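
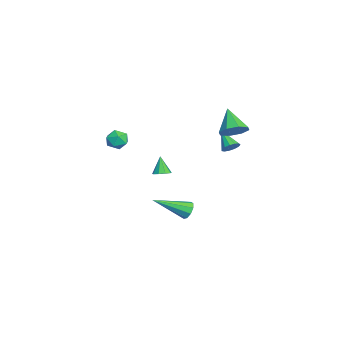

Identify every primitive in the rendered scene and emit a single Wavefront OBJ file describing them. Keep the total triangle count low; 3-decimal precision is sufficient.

v 2.365 3.941 3.163
v 2.909 4.158 3.752
v 1.275 3.599 4.297
v 2.553 4.647 3.556
v 2.087 4.722 3.131
v 1.785 4.339 2.724
v 1.822 3.723 2.575
v 2.178 3.234 2.77
v 2.644 3.159 3.195
v 2.946 3.542 3.602
v 1.073 3.805 1.34
v 1.457 3.483 1.541
v 0.207 3.295 2.18
v 1.466 3.739 1.705
v 1.35 4.016 1.754
v 1.146 4.226 1.671
v 0.919 4.302 1.483
v 0.741 4.221 1.25
v 0.669 4.007 1.045
v 0.725 3.73 0.935
v 0.892 3.476 0.953
v 1.116 3.327 1.094
v 1.327 3.329 1.313
v 4.043 0.278 0.91
v 4.459 0.467 1.113
v 3.597 0.182 1.91
v 4.24 0.719 1.04
v 3.929 0.765 0.905
v 3.671 0.583 0.773
v 3.587 0.258 0.705
v 3.717 -0.057 0.732
v 3.999 -0.215 0.843
v 4.302 -0.143 0.984
v 4.483 0.126 1.091
v 0.047 1.566 -3.984
v 0.58 1.523 -4.277
v 0.433 -0.326 -2.996
v 0.632 1.722 -3.914
v 0.41 1.849 -3.584
v 0.018 1.844 -3.442
v -0.36 1.709 -3.553
v -0.549 1.507 -3.866
v -0.458 1.333 -4.234
v -0.131 1.268 -4.486
v 0.279 1.343 -4.502
v -2.208 -2.133 0.763
v -1.653 -1.743 0.989
v -1.487 -2.817 0.171
v -0.932 -2.427 0.397
v -1.294 -2.835 0.859
v -1.739 -2.412 1.225
v -1.401 -2.148 -0.065
v -1.846 -1.725 0.301
v -1.154 -1.752 0.477
v -1.088 -2.177 1.048
v -2.052 -2.383 0.112
v -1.986 -2.808 0.683
f 2 1 4
f 2 4 3
f 4 1 5
f 4 5 3
f 5 1 6
f 5 6 3
f 6 1 7
f 6 7 3
f 7 1 8
f 7 8 3
f 8 1 9
f 8 9 3
f 9 1 10
f 9 10 3
f 10 1 2
f 10 2 3
f 12 11 14
f 12 14 13
f 14 11 15
f 14 15 13
f 15 11 16
f 15 16 13
f 16 11 17
f 16 17 13
f 17 11 18
f 17 18 13
f 18 11 19
f 18 19 13
f 19 11 20
f 19 20 13
f 20 11 21
f 20 21 13
f 21 11 22
f 21 22 13
f 22 11 23
f 22 23 13
f 23 11 12
f 23 12 13
f 25 24 27
f 25 27 26
f 27 24 28
f 27 28 26
f 28 24 29
f 28 29 26
f 29 24 30
f 29 30 26
f 30 24 31
f 30 31 26
f 31 24 32
f 31 32 26
f 32 24 33
f 32 33 26
f 33 24 34
f 33 34 26
f 34 24 25
f 34 25 26
f 36 35 38
f 36 38 37
f 38 35 39
f 38 39 37
f 39 35 40
f 39 40 37
f 40 35 41
f 40 41 37
f 41 35 42
f 41 42 37
f 42 35 43
f 42 43 37
f 43 35 44
f 43 44 37
f 44 35 45
f 44 45 37
f 45 35 36
f 45 36 37
f 46 57 51
f 46 51 47
f 46 47 53
f 46 53 56
f 46 56 57
f 47 51 55
f 51 57 50
f 57 56 48
f 56 53 52
f 53 47 54
f 49 55 50
f 49 50 48
f 49 48 52
f 49 52 54
f 49 54 55
f 50 55 51
f 48 50 57
f 52 48 56
f 54 52 53
f 55 54 47



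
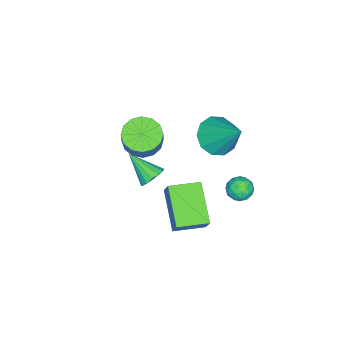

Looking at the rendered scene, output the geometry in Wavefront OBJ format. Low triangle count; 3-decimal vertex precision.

v -1.3 0.985 3.277
v -0.675 0.321 3.637
v -0.74 2.295 4.723
v -0.38 0.651 3.223
v -0.436 1.109 2.831
v -0.822 1.519 2.608
v -1.39 1.726 2.641
v -1.924 1.649 2.917
v -2.219 1.319 3.33
v -2.163 0.861 3.723
v -1.777 0.451 3.945
v -1.209 0.245 3.912
v -0.078 1.048 -2.16
v -1.521 -0.029 -1.119
v 0.263 1.4 -1.323
v -1.18 0.323 -0.282
v 0.84 -0.083 -2.058
v -0.603 -1.16 -1.017
v 1.181 0.269 -1.221
v -0.262 -0.808 -0.18
v 0.203 -1.747 3.198
v 0.873 -1.403 2.761
v 1.466 -1.13 3.885
v 0.797 -1.473 4.322
v 0.589 -1.06 2.828
v 1.182 -0.787 3.952
v 0.201 -0.901 2.993
v 0.794 -0.628 4.117
v -0.185 -0.969 3.214
v 0.408 -0.695 4.338
v -0.468 -1.245 3.43
v 0.125 -0.971 4.554
v -0.571 -1.655 3.584
v 0.022 -1.382 4.708
v -0.466 -2.09 3.635
v 0.127 -1.817 4.759
v -0.182 -2.433 3.568
v 0.411 -2.16 4.692
v 0.206 -2.592 3.403
v 0.799 -2.319 4.527
v 0.592 -2.525 3.182
v 1.185 -2.251 4.306
v 0.875 -2.249 2.966
v 1.468 -1.975 4.09
v 0.978 -1.838 2.812
v 1.571 -1.565 3.936
v -2.188 2.217 -0.579
v -1.618 2.532 -0.591
v -1.682 1.308 -0.409
v -1.112 1.623 -0.421
v -1.526 1.718 0.073
v -1.839 2.28 -0.032
v -1.461 1.56 -0.968
v -1.774 2.122 -1.073
v -1.168 2.126 -0.831
v -1.209 2.224 -0.188
v -2.091 1.616 -0.812
v -2.132 1.714 -0.169
v -1.948 2.455 -0.6
v -1.352 1.385 -0.4
v -1.596 1.441 -0.11
v -1.261 1.627 -0.117
v -2.078 2.306 -0.272
v -1.742 2.492 -0.278
v -1.689 2.013 0.112
v -1.558 1.348 -0.722
v -1.222 1.534 -0.728
v -2.039 2.213 -0.883
v -1.704 2.399 -0.89
v -1.611 1.827 -1.112
v -1.348 2.401 -0.748
v -1.05 1.867 -0.648
v -1.255 1.83 -0.97
v -1.439 2.16 -1.031
v -1.372 2.459 -0.37
v -1.074 1.924 -0.27
v -1.318 1.98 0.02
v -1.502 2.31 -0.042
v -1.107 2.22 -0.511
v -2.226 1.916 -0.73
v -1.928 1.381 -0.63
v -1.798 1.53 -0.958
v -1.982 1.86 -1.02
v -2.25 1.973 -0.352
v -1.952 1.439 -0.252
v -1.861 1.68 0.031
v -2.045 2.01 -0.03
v -2.193 1.62 -0.489
v -1.763 -2.253 -1.775
v -1.131 -2.431 -1.844
v -2.017 -3.527 -0.825
v -1.136 -2.226 -1.571
v -1.309 -2.028 -1.352
v -1.603 -1.891 -1.247
v -1.941 -1.85 -1.284
v -2.23 -1.918 -1.452
v -2.394 -2.075 -1.707
v -2.389 -2.28 -1.98
v -2.216 -2.478 -2.199
v -1.922 -2.615 -2.304
v -1.584 -2.656 -2.267
v -1.295 -2.588 -2.099
f 2 1 4
f 2 4 3
f 4 1 5
f 4 5 3
f 5 1 6
f 5 6 3
f 6 1 7
f 6 7 3
f 7 1 8
f 7 8 3
f 8 1 9
f 8 9 3
f 9 1 10
f 9 10 3
f 10 1 11
f 10 11 3
f 11 1 12
f 11 12 3
f 12 1 2
f 12 2 3
f 14 16 13
f 17 14 13
f 13 16 15
f 15 17 13
f 14 20 16
f 18 14 17
f 18 20 14
f 16 20 15
f 19 17 15
f 15 20 19
f 19 18 17
f 20 18 19
f 22 21 25
f 22 25 23
f 23 25 26
f 23 26 24
f 25 21 27
f 25 27 26
f 26 27 28
f 26 28 24
f 27 21 29
f 27 29 28
f 28 29 30
f 28 30 24
f 29 21 31
f 29 31 30
f 30 31 32
f 30 32 24
f 31 21 33
f 31 33 32
f 32 33 34
f 32 34 24
f 33 21 35
f 33 35 34
f 34 35 36
f 34 36 24
f 35 21 37
f 35 37 36
f 36 37 38
f 36 38 24
f 37 21 39
f 37 39 38
f 38 39 40
f 38 40 24
f 39 21 41
f 39 41 40
f 40 41 42
f 40 42 24
f 41 21 43
f 41 43 42
f 42 43 44
f 42 44 24
f 43 21 45
f 43 45 44
f 44 45 46
f 44 46 24
f 45 21 22
f 45 22 46
f 46 22 23
f 46 23 24
f 47 84 63
f 84 58 87
f 63 87 52
f 84 87 63
f 47 63 59
f 63 52 64
f 59 64 48
f 63 64 59
f 47 59 68
f 59 48 69
f 68 69 54
f 59 69 68
f 47 68 80
f 68 54 83
f 80 83 57
f 68 83 80
f 47 80 84
f 80 57 88
f 84 88 58
f 80 88 84
f 48 64 75
f 64 52 78
f 75 78 56
f 64 78 75
f 52 87 65
f 87 58 86
f 65 86 51
f 87 86 65
f 58 88 85
f 88 57 81
f 85 81 49
f 88 81 85
f 57 83 82
f 83 54 70
f 82 70 53
f 83 70 82
f 54 69 74
f 69 48 71
f 74 71 55
f 69 71 74
f 50 76 62
f 76 56 77
f 62 77 51
f 76 77 62
f 50 62 60
f 62 51 61
f 60 61 49
f 62 61 60
f 50 60 67
f 60 49 66
f 67 66 53
f 60 66 67
f 50 67 72
f 67 53 73
f 72 73 55
f 67 73 72
f 50 72 76
f 72 55 79
f 76 79 56
f 72 79 76
f 51 77 65
f 77 56 78
f 65 78 52
f 77 78 65
f 49 61 85
f 61 51 86
f 85 86 58
f 61 86 85
f 53 66 82
f 66 49 81
f 82 81 57
f 66 81 82
f 55 73 74
f 73 53 70
f 74 70 54
f 73 70 74
f 56 79 75
f 79 55 71
f 75 71 48
f 79 71 75
f 90 89 92
f 90 92 91
f 92 89 93
f 92 93 91
f 93 89 94
f 93 94 91
f 94 89 95
f 94 95 91
f 95 89 96
f 95 96 91
f 96 89 97
f 96 97 91
f 97 89 98
f 97 98 91
f 98 89 99
f 98 99 91
f 99 89 100
f 99 100 91
f 100 89 101
f 100 101 91
f 101 89 102
f 101 102 91
f 102 89 90
f 102 90 91



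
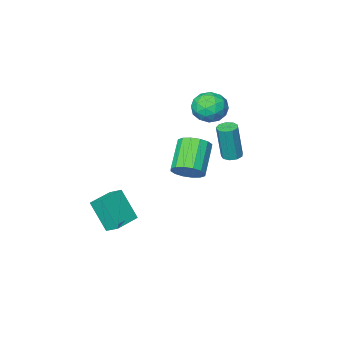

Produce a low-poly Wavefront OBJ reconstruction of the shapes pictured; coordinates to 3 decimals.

v 1.937 -3.131 -1.097
v 1.682 -2.48 -0.67
v 1.588 -2.265 -2.625
v 1.333 -1.614 -2.197
v 3.267 -2.606 -1.103
v 3.012 -1.955 -0.675
v 2.918 -1.74 -2.63
v 2.663 -1.089 -2.203
v -2.18 0.873 2.164
v -1.686 0.908 2.097
v -1.425 0.862 3.988
v -1.92 0.827 4.056
v -1.823 1.221 2.124
v -1.562 1.174 4.015
v -2.127 1.37 2.169
v -1.866 1.324 4.061
v -2.456 1.288 2.212
v -2.195 1.241 4.104
v -2.656 1.011 2.233
v -2.395 0.964 4.125
v -2.633 0.67 2.222
v -2.373 0.623 4.113
v -2.399 0.424 2.183
v -2.138 0.377 4.075
v -2.062 0.388 2.136
v -1.801 0.342 4.027
v -1.781 0.58 2.102
v -1.52 0.533 3.993
v -4.417 -2.98 2.863
v -3.777 -2.369 3.23
v -3.323 -4.071 2.77
v -2.683 -3.46 3.137
v -3.391 -3.798 3.685
v -4.067 -3.123 3.742
v -3.033 -3.317 2.258
v -3.709 -2.642 2.315
v -2.922 -2.578 2.855
v -3.143 -2.875 3.737
v -3.957 -3.565 2.263
v -4.178 -3.862 3.145
v -4.193 -2.579 3.055
v -2.907 -3.861 2.945
v -3.323 -4.06 3.268
v -2.947 -3.701 3.483
v -4.364 -3.022 3.356
v -3.988 -2.663 3.571
v -3.761 -3.503 3.839
v -3.112 -3.777 2.429
v -2.736 -3.418 2.644
v -4.153 -2.739 2.517
v -3.777 -2.38 2.732
v -3.339 -2.937 2.161
v -3.314 -2.342 3.05
v -2.671 -2.984 2.995
v -2.877 -2.899 2.479
v -3.274 -2.503 2.512
v -3.445 -2.517 3.568
v -2.801 -3.159 3.514
v -3.218 -3.357 3.836
v -3.615 -2.96 3.87
v -2.942 -2.64 3.348
v -4.299 -3.281 2.486
v -3.655 -3.923 2.432
v -3.485 -3.48 2.13
v -3.882 -3.083 2.164
v -4.429 -3.456 3.005
v -3.786 -4.098 2.95
v -3.826 -3.937 3.488
v -4.223 -3.541 3.521
v -4.158 -3.8 2.652
v -0.37 0.03 1.165
v 0.182 -0.573 1.109
v -0.798 -1.574 2.239
v -1.35 -0.97 2.295
v 0.313 -0.334 1.434
v -0.667 -1.335 2.565
v 0.261 0.003 1.688
v -0.719 -0.998 2.818
v 0.04 0.347 1.801
v -0.94 -0.654 2.931
v -0.291 0.606 1.743
v -1.271 -0.395 2.874
v -0.643 0.711 1.531
v -1.623 -0.289 2.661
v -0.922 0.634 1.221
v -1.902 -0.367 2.351
v -1.053 0.395 0.895
v -2.033 -0.606 2.026
v -1.001 0.058 0.642
v -1.981 -0.943 1.772
v -0.78 -0.286 0.529
v -1.76 -1.287 1.659
v -0.449 -0.545 0.586
v -1.429 -1.546 1.717
v -0.097 -0.651 0.799
v -1.077 -1.651 1.929
f 2 4 1
f 5 2 1
f 1 4 3
f 3 5 1
f 2 8 4
f 6 2 5
f 6 8 2
f 4 8 3
f 7 5 3
f 3 8 7
f 7 6 5
f 8 6 7
f 10 9 13
f 10 13 11
f 11 13 14
f 11 14 12
f 13 9 15
f 13 15 14
f 14 15 16
f 14 16 12
f 15 9 17
f 15 17 16
f 16 17 18
f 16 18 12
f 17 9 19
f 17 19 18
f 18 19 20
f 18 20 12
f 19 9 21
f 19 21 20
f 20 21 22
f 20 22 12
f 21 9 23
f 21 23 22
f 22 23 24
f 22 24 12
f 23 9 25
f 23 25 24
f 24 25 26
f 24 26 12
f 25 9 27
f 25 27 26
f 26 27 28
f 26 28 12
f 27 9 10
f 27 10 28
f 28 10 11
f 28 11 12
f 29 66 45
f 66 40 69
f 45 69 34
f 66 69 45
f 29 45 41
f 45 34 46
f 41 46 30
f 45 46 41
f 29 41 50
f 41 30 51
f 50 51 36
f 41 51 50
f 29 50 62
f 50 36 65
f 62 65 39
f 50 65 62
f 29 62 66
f 62 39 70
f 66 70 40
f 62 70 66
f 30 46 57
f 46 34 60
f 57 60 38
f 46 60 57
f 34 69 47
f 69 40 68
f 47 68 33
f 69 68 47
f 40 70 67
f 70 39 63
f 67 63 31
f 70 63 67
f 39 65 64
f 65 36 52
f 64 52 35
f 65 52 64
f 36 51 56
f 51 30 53
f 56 53 37
f 51 53 56
f 32 58 44
f 58 38 59
f 44 59 33
f 58 59 44
f 32 44 42
f 44 33 43
f 42 43 31
f 44 43 42
f 32 42 49
f 42 31 48
f 49 48 35
f 42 48 49
f 32 49 54
f 49 35 55
f 54 55 37
f 49 55 54
f 32 54 58
f 54 37 61
f 58 61 38
f 54 61 58
f 33 59 47
f 59 38 60
f 47 60 34
f 59 60 47
f 31 43 67
f 43 33 68
f 67 68 40
f 43 68 67
f 35 48 64
f 48 31 63
f 64 63 39
f 48 63 64
f 37 55 56
f 55 35 52
f 56 52 36
f 55 52 56
f 38 61 57
f 61 37 53
f 57 53 30
f 61 53 57
f 72 71 75
f 72 75 73
f 73 75 76
f 73 76 74
f 75 71 77
f 75 77 76
f 76 77 78
f 76 78 74
f 77 71 79
f 77 79 78
f 78 79 80
f 78 80 74
f 79 71 81
f 79 81 80
f 80 81 82
f 80 82 74
f 81 71 83
f 81 83 82
f 82 83 84
f 82 84 74
f 83 71 85
f 83 85 84
f 84 85 86
f 84 86 74
f 85 71 87
f 85 87 86
f 86 87 88
f 86 88 74
f 87 71 89
f 87 89 88
f 88 89 90
f 88 90 74
f 89 71 91
f 89 91 90
f 90 91 92
f 90 92 74
f 91 71 93
f 91 93 92
f 92 93 94
f 92 94 74
f 93 71 95
f 93 95 94
f 94 95 96
f 94 96 74
f 95 71 72
f 95 72 96
f 96 72 73
f 96 73 74



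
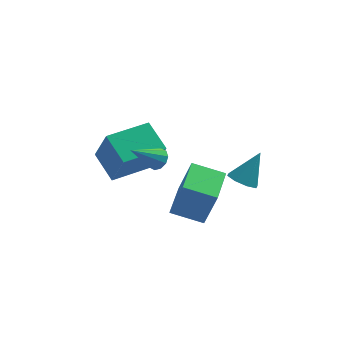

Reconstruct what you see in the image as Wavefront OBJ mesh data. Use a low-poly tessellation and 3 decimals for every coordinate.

v 1.127 1.143 -1.551
v 1.684 0.734 -1.664
v 1.813 1.717 -0.249
v 1.73 1.213 -1.9
v 1.423 1.651 -1.931
v 0.943 1.792 -1.74
v 0.57 1.552 -1.438
v 0.524 1.073 -1.203
v 0.831 0.635 -1.172
v 1.311 0.495 -1.363
v -3.399 -1.14 1.133
v -4.145 -0.112 1.873
v -3.947 -0.269 -0.629
v -4.693 0.759 0.111
v -1.827 -0.039 1.189
v -2.573 0.989 1.929
v -2.375 0.832 -0.573
v -3.121 1.86 0.167
v -1.653 -1.109 -1.819
v -1.132 -1.362 -0.072
v -1.38 0.561 -1.658
v -0.859 0.309 0.088
v -0.301 -1.289 -2.248
v 0.22 -1.541 -0.502
v -0.028 0.382 -2.088
v 0.493 0.129 -0.341
v -2.05 -1.735 1.829
v -1.74 -1.612 2.227
v -3.03 -2.385 2.791
v -1.945 -1.369 2.183
v -2.19 -1.265 2.003
v -2.382 -1.341 1.757
v -2.447 -1.567 1.538
v -2.36 -1.857 1.43
v -2.155 -2.101 1.474
v -1.91 -2.204 1.654
v -1.718 -2.128 1.901
v -1.653 -1.902 2.12
f 2 1 4
f 2 4 3
f 4 1 5
f 4 5 3
f 5 1 6
f 5 6 3
f 6 1 7
f 6 7 3
f 7 1 8
f 7 8 3
f 8 1 9
f 8 9 3
f 9 1 10
f 9 10 3
f 10 1 2
f 10 2 3
f 12 14 11
f 15 12 11
f 11 14 13
f 13 15 11
f 12 18 14
f 16 12 15
f 16 18 12
f 14 18 13
f 17 15 13
f 13 18 17
f 17 16 15
f 18 16 17
f 20 22 19
f 23 20 19
f 19 22 21
f 21 23 19
f 20 26 22
f 24 20 23
f 24 26 20
f 22 26 21
f 25 23 21
f 21 26 25
f 25 24 23
f 26 24 25
f 28 27 30
f 28 30 29
f 30 27 31
f 30 31 29
f 31 27 32
f 31 32 29
f 32 27 33
f 32 33 29
f 33 27 34
f 33 34 29
f 34 27 35
f 34 35 29
f 35 27 36
f 35 36 29
f 36 27 37
f 36 37 29
f 37 27 38
f 37 38 29
f 38 27 28
f 38 28 29



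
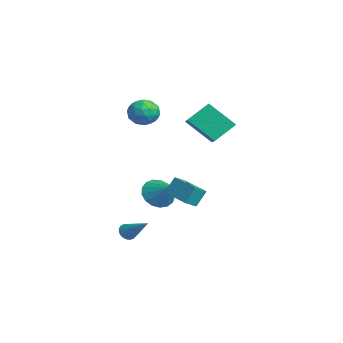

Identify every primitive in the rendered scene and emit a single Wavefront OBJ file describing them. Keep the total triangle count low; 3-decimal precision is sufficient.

v 1.298 0.141 -1.864
v 1.585 -0.516 -1.446
v 1.202 0.693 -0.928
v 1.489 0.035 -0.511
v 2.951 0.745 -2.049
v 3.238 0.087 -1.632
v 2.855 1.296 -1.114
v 3.142 0.639 -0.696
v 1.917 -2.511 -3.872
v 2.272 -2.832 -4.098
v 3.223 -1.789 -2.848
v 2.278 -2.656 -4.231
v 2.222 -2.455 -4.301
v 2.113 -2.264 -4.297
v 1.97 -2.115 -4.22
v 1.818 -2.034 -4.082
v 1.683 -2.036 -3.908
v 1.588 -2.12 -3.728
v 1.55 -2.272 -3.572
v 1.575 -2.465 -3.469
v 1.66 -2.666 -3.435
v 1.788 -2.84 -3.476
v 1.939 -2.957 -3.586
v 2.086 -2.997 -3.746
v 2.204 -2.953 -3.927
v -0.151 2.441 1.163
v -0.918 1.232 2.473
v -0.307 3.596 2.139
v -1.074 2.387 3.448
v 1.474 2.113 1.812
v 0.707 0.904 3.121
v 1.318 3.268 2.787
v 0.551 2.059 4.097
v -1.26 -0.26 3.612
v -0.775 -0.251 2.849
v -0.985 -1.689 3.771
v -0.5 -1.68 3.008
v -0.193 -1.253 3.744
v -0.363 -0.37 3.646
v -1.397 -1.57 2.974
v -1.567 -0.687 2.876
v -0.859 -1.061 2.455
v -0.115 -0.865 2.931
v -1.645 -1.075 3.689
v -0.901 -0.879 4.165
v -1.041 -0.13 3.217
v -0.719 -1.81 3.403
v -0.538 -1.559 3.836
v -0.253 -1.554 3.387
v -0.8 -0.2 3.685
v -0.514 -0.195 3.237
v -0.173 -0.784 3.762
v -1.246 -1.745 3.383
v -0.96 -1.74 2.935
v -1.507 -0.386 3.233
v -1.222 -0.381 2.784
v -1.587 -1.156 2.858
v -0.806 -0.601 2.537
v -0.644 -1.441 2.63
v -1.172 -1.376 2.61
v -1.271 -0.857 2.553
v -0.369 -0.486 2.816
v -0.207 -1.326 2.909
v -0.027 -1.075 3.342
v -0.127 -0.556 3.284
v -0.418 -0.962 2.584
v -1.553 -0.614 3.711
v -1.391 -1.454 3.804
v -1.633 -1.384 3.336
v -1.733 -0.865 3.278
v -1.116 -0.499 3.99
v -0.954 -1.339 4.083
v -0.489 -1.083 4.067
v -0.588 -0.564 4.01
v -1.342 -0.978 4.036
v -0.806 -0.231 -2.447
v -0.35 0.135 -3.233
v 0.326 0.191 -1.593
v -0.605 0.495 -3.073
v -0.906 0.689 -2.77
v -1.184 0.672 -2.392
v -1.376 0.448 -2.028
v -1.437 0.068 -1.759
v -1.353 -0.38 -1.648
v -1.145 -0.794 -1.72
v -0.859 -1.079 -1.958
v -0.561 -1.17 -2.309
v -0.319 -1.045 -2.691
v -0.189 -0.735 -3.017
v -0.2 -0.308 -3.213
f 2 4 1
f 5 2 1
f 1 4 3
f 3 5 1
f 2 8 4
f 6 2 5
f 6 8 2
f 4 8 3
f 7 5 3
f 3 8 7
f 7 6 5
f 8 6 7
f 10 9 12
f 10 12 11
f 12 9 13
f 12 13 11
f 13 9 14
f 13 14 11
f 14 9 15
f 14 15 11
f 15 9 16
f 15 16 11
f 16 9 17
f 16 17 11
f 17 9 18
f 17 18 11
f 18 9 19
f 18 19 11
f 19 9 20
f 19 20 11
f 20 9 21
f 20 21 11
f 21 9 22
f 21 22 11
f 22 9 23
f 22 23 11
f 23 9 24
f 23 24 11
f 24 9 25
f 24 25 11
f 25 9 10
f 25 10 11
f 27 29 26
f 30 27 26
f 26 29 28
f 28 30 26
f 27 33 29
f 31 27 30
f 31 33 27
f 29 33 28
f 32 30 28
f 28 33 32
f 32 31 30
f 33 31 32
f 34 71 50
f 71 45 74
f 50 74 39
f 71 74 50
f 34 50 46
f 50 39 51
f 46 51 35
f 50 51 46
f 34 46 55
f 46 35 56
f 55 56 41
f 46 56 55
f 34 55 67
f 55 41 70
f 67 70 44
f 55 70 67
f 34 67 71
f 67 44 75
f 71 75 45
f 67 75 71
f 35 51 62
f 51 39 65
f 62 65 43
f 51 65 62
f 39 74 52
f 74 45 73
f 52 73 38
f 74 73 52
f 45 75 72
f 75 44 68
f 72 68 36
f 75 68 72
f 44 70 69
f 70 41 57
f 69 57 40
f 70 57 69
f 41 56 61
f 56 35 58
f 61 58 42
f 56 58 61
f 37 63 49
f 63 43 64
f 49 64 38
f 63 64 49
f 37 49 47
f 49 38 48
f 47 48 36
f 49 48 47
f 37 47 54
f 47 36 53
f 54 53 40
f 47 53 54
f 37 54 59
f 54 40 60
f 59 60 42
f 54 60 59
f 37 59 63
f 59 42 66
f 63 66 43
f 59 66 63
f 38 64 52
f 64 43 65
f 52 65 39
f 64 65 52
f 36 48 72
f 48 38 73
f 72 73 45
f 48 73 72
f 40 53 69
f 53 36 68
f 69 68 44
f 53 68 69
f 42 60 61
f 60 40 57
f 61 57 41
f 60 57 61
f 43 66 62
f 66 42 58
f 62 58 35
f 66 58 62
f 77 76 79
f 77 79 78
f 79 76 80
f 79 80 78
f 80 76 81
f 80 81 78
f 81 76 82
f 81 82 78
f 82 76 83
f 82 83 78
f 83 76 84
f 83 84 78
f 84 76 85
f 84 85 78
f 85 76 86
f 85 86 78
f 86 76 87
f 86 87 78
f 87 76 88
f 87 88 78
f 88 76 89
f 88 89 78
f 89 76 90
f 89 90 78
f 90 76 77
f 90 77 78



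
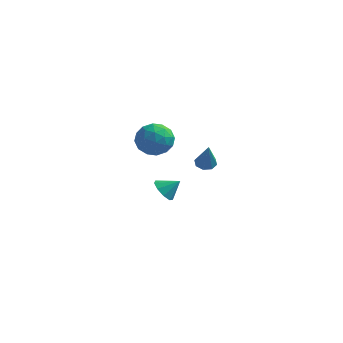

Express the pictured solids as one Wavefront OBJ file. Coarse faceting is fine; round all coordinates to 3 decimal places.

v 1.112 -0.369 0.923
v 1.483 0.081 1.009
v 1.468 -0.951 2.437
v 1.062 0.176 1.144
v 0.671 -0.049 1.15
v 0.538 -0.462 1.023
v 0.741 -0.82 0.837
v 1.161 -0.914 0.702
v 1.553 -0.689 0.697
v 1.686 -0.277 0.824
v -1.578 -2.088 3.907
v -0.587 -2.117 4.289
v -1.073 -2.983 2.531
v -0.082 -3.012 2.913
v -0.854 -3.56 3.395
v -1.166 -3.006 4.246
v -0.494 -2.094 2.574
v -0.806 -1.54 3.425
v 0.082 -2.12 3.465
v -0.14 -3.026 3.973
v -1.52 -2.074 2.847
v -1.742 -2.98 3.355
v -1.127 -2.024 4.219
v -0.533 -3.076 2.601
v -0.986 -3.398 2.884
v -0.404 -3.415 3.109
v -1.467 -2.547 4.194
v -0.885 -2.564 4.418
v -1.041 -3.412 3.893
v -0.775 -2.536 2.402
v -0.193 -2.553 2.626
v -1.256 -1.685 3.711
v -0.674 -1.702 3.936
v -0.619 -1.688 2.927
v -0.151 -2.043 3.959
v 0.146 -2.569 3.15
v -0.096 -2.029 2.951
v -0.28 -1.704 3.451
v -0.282 -2.575 4.258
v 0.015 -3.101 3.448
v -0.438 -3.423 3.732
v -0.622 -3.098 4.232
v 0.112 -2.577 3.773
v -1.675 -1.999 3.372
v -1.378 -2.525 2.562
v -1.038 -2.002 2.588
v -1.222 -1.677 3.088
v -1.806 -2.531 3.67
v -1.509 -3.057 2.861
v -1.38 -3.396 3.369
v -1.564 -3.071 3.869
v -1.772 -2.523 3.047
v -2.287 2.589 -3.601
v -1.751 2.565 -4.208
v -1.473 2.971 -2.899
v -1.998 3.061 -4.192
v -2.38 3.336 -3.9
v -2.718 3.261 -3.467
v -2.854 2.872 -3.097
v -2.725 2.35 -2.963
v -2.39 1.94 -3.127
v -2.007 1.834 -3.513
v -1.755 2.081 -3.94
f 2 1 4
f 2 4 3
f 4 1 5
f 4 5 3
f 5 1 6
f 5 6 3
f 6 1 7
f 6 7 3
f 7 1 8
f 7 8 3
f 8 1 9
f 8 9 3
f 9 1 10
f 9 10 3
f 10 1 2
f 10 2 3
f 11 48 27
f 48 22 51
f 27 51 16
f 48 51 27
f 11 27 23
f 27 16 28
f 23 28 12
f 27 28 23
f 11 23 32
f 23 12 33
f 32 33 18
f 23 33 32
f 11 32 44
f 32 18 47
f 44 47 21
f 32 47 44
f 11 44 48
f 44 21 52
f 48 52 22
f 44 52 48
f 12 28 39
f 28 16 42
f 39 42 20
f 28 42 39
f 16 51 29
f 51 22 50
f 29 50 15
f 51 50 29
f 22 52 49
f 52 21 45
f 49 45 13
f 52 45 49
f 21 47 46
f 47 18 34
f 46 34 17
f 47 34 46
f 18 33 38
f 33 12 35
f 38 35 19
f 33 35 38
f 14 40 26
f 40 20 41
f 26 41 15
f 40 41 26
f 14 26 24
f 26 15 25
f 24 25 13
f 26 25 24
f 14 24 31
f 24 13 30
f 31 30 17
f 24 30 31
f 14 31 36
f 31 17 37
f 36 37 19
f 31 37 36
f 14 36 40
f 36 19 43
f 40 43 20
f 36 43 40
f 15 41 29
f 41 20 42
f 29 42 16
f 41 42 29
f 13 25 49
f 25 15 50
f 49 50 22
f 25 50 49
f 17 30 46
f 30 13 45
f 46 45 21
f 30 45 46
f 19 37 38
f 37 17 34
f 38 34 18
f 37 34 38
f 20 43 39
f 43 19 35
f 39 35 12
f 43 35 39
f 54 53 56
f 54 56 55
f 56 53 57
f 56 57 55
f 57 53 58
f 57 58 55
f 58 53 59
f 58 59 55
f 59 53 60
f 59 60 55
f 60 53 61
f 60 61 55
f 61 53 62
f 61 62 55
f 62 53 63
f 62 63 55
f 63 53 54
f 63 54 55



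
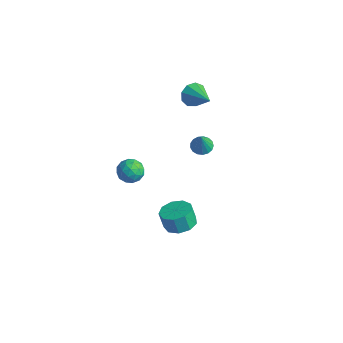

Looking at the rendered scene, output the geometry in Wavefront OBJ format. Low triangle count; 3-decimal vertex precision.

v -2.05 0.418 0.286
v -1.594 0.09 0.047
v -1.69 0.022 1.514
v -1.474 0.351 0.096
v -1.485 0.628 0.188
v -1.626 0.856 0.303
v -1.864 0.985 0.414
v -2.144 0.983 0.495
v -2.403 0.851 0.528
v -2.581 0.621 0.506
v -2.637 0.344 0.433
v -2.558 0.084 0.327
v -2.363 -0.1 0.211
v -2.096 -0.165 0.112
v -1.819 -0.097 0.053
v -1.033 -1.924 -4.144
v -0.316 -1.438 -3.901
v -0.59 -1.55 -2.872
v -1.307 -2.036 -3.116
v -0.801 -1.069 -3.989
v -1.074 -1.18 -2.961
v -1.394 -1.1 -4.151
v -1.668 -1.211 -3.122
v -1.819 -1.517 -4.309
v -2.092 -1.628 -3.28
v -1.876 -2.124 -4.39
v -2.149 -2.236 -3.362
v -1.539 -2.638 -4.356
v -1.812 -2.75 -3.328
v -0.965 -2.818 -4.223
v -1.238 -2.93 -3.195
v -0.423 -2.58 -4.053
v -0.697 -2.691 -3.025
v -0.167 -2.035 -3.926
v -0.441 -2.146 -2.898
v -3.115 -3.612 0.966
v -2.737 -3.193 0.446
v -2.503 -4.627 0.594
v -2.125 -4.208 0.074
v -1.985 -4.108 0.822
v -2.364 -3.481 1.052
v -2.876 -4.339 -0.012
v -3.255 -3.712 0.218
v -2.59 -3.643 -0.159
v -2.039 -3.499 0.357
v -3.201 -4.321 0.683
v -2.65 -4.177 1.199
v -2.98 -3.314 0.739
v -2.26 -4.506 0.301
v -2.178 -4.447 0.741
v -1.956 -4.201 0.435
v -2.76 -3.483 1.095
v -2.538 -3.236 0.789
v -2.096 -3.774 1.01
v -2.702 -4.584 0.251
v -2.48 -4.337 -0.055
v -3.284 -3.619 0.605
v -3.062 -3.373 0.299
v -3.144 -4.046 0.03
v -2.671 -3.332 0.078
v -2.311 -3.928 -0.141
v -2.753 -4.005 -0.191
v -2.975 -3.637 -0.056
v -2.347 -3.247 0.38
v -1.988 -3.844 0.162
v -1.905 -3.785 0.601
v -2.128 -3.416 0.737
v -2.261 -3.511 0.025
v -3.252 -3.976 0.878
v -2.893 -4.573 0.66
v -3.112 -4.404 0.303
v -3.335 -4.035 0.439
v -2.929 -3.892 1.181
v -2.569 -4.488 0.962
v -2.265 -4.183 1.096
v -2.487 -3.815 1.231
v -2.979 -4.309 1.015
v -3.167 0.815 3.528
v -2.868 1.237 2.972
v -1.673 0.605 4.172
v -2.999 1.54 3.374
v -3.208 1.503 3.848
v -3.398 1.144 4.173
v -3.48 0.631 4.196
v -3.416 0.204 3.907
v -3.235 0.063 3.441
v -3.022 0.273 3.015
v -2.877 0.737 2.83
f 2 1 4
f 2 4 3
f 4 1 5
f 4 5 3
f 5 1 6
f 5 6 3
f 6 1 7
f 6 7 3
f 7 1 8
f 7 8 3
f 8 1 9
f 8 9 3
f 9 1 10
f 9 10 3
f 10 1 11
f 10 11 3
f 11 1 12
f 11 12 3
f 12 1 13
f 12 13 3
f 13 1 14
f 13 14 3
f 14 1 15
f 14 15 3
f 15 1 2
f 15 2 3
f 17 16 20
f 17 20 18
f 18 20 21
f 18 21 19
f 20 16 22
f 20 22 21
f 21 22 23
f 21 23 19
f 22 16 24
f 22 24 23
f 23 24 25
f 23 25 19
f 24 16 26
f 24 26 25
f 25 26 27
f 25 27 19
f 26 16 28
f 26 28 27
f 27 28 29
f 27 29 19
f 28 16 30
f 28 30 29
f 29 30 31
f 29 31 19
f 30 16 32
f 30 32 31
f 31 32 33
f 31 33 19
f 32 16 34
f 32 34 33
f 33 34 35
f 33 35 19
f 34 16 17
f 34 17 35
f 35 17 18
f 35 18 19
f 36 73 52
f 73 47 76
f 52 76 41
f 73 76 52
f 36 52 48
f 52 41 53
f 48 53 37
f 52 53 48
f 36 48 57
f 48 37 58
f 57 58 43
f 48 58 57
f 36 57 69
f 57 43 72
f 69 72 46
f 57 72 69
f 36 69 73
f 69 46 77
f 73 77 47
f 69 77 73
f 37 53 64
f 53 41 67
f 64 67 45
f 53 67 64
f 41 76 54
f 76 47 75
f 54 75 40
f 76 75 54
f 47 77 74
f 77 46 70
f 74 70 38
f 77 70 74
f 46 72 71
f 72 43 59
f 71 59 42
f 72 59 71
f 43 58 63
f 58 37 60
f 63 60 44
f 58 60 63
f 39 65 51
f 65 45 66
f 51 66 40
f 65 66 51
f 39 51 49
f 51 40 50
f 49 50 38
f 51 50 49
f 39 49 56
f 49 38 55
f 56 55 42
f 49 55 56
f 39 56 61
f 56 42 62
f 61 62 44
f 56 62 61
f 39 61 65
f 61 44 68
f 65 68 45
f 61 68 65
f 40 66 54
f 66 45 67
f 54 67 41
f 66 67 54
f 38 50 74
f 50 40 75
f 74 75 47
f 50 75 74
f 42 55 71
f 55 38 70
f 71 70 46
f 55 70 71
f 44 62 63
f 62 42 59
f 63 59 43
f 62 59 63
f 45 68 64
f 68 44 60
f 64 60 37
f 68 60 64
f 79 78 81
f 79 81 80
f 81 78 82
f 81 82 80
f 82 78 83
f 82 83 80
f 83 78 84
f 83 84 80
f 84 78 85
f 84 85 80
f 85 78 86
f 85 86 80
f 86 78 87
f 86 87 80
f 87 78 88
f 87 88 80
f 88 78 79
f 88 79 80



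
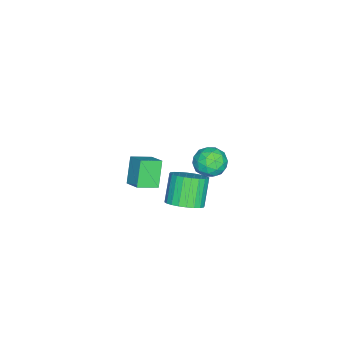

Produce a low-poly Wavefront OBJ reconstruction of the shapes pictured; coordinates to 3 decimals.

v -1.884 -2.149 -3.32
v -2.751 -2.286 -2.079
v -1.291 -1.396 -2.822
v -2.159 -1.533 -1.581
v -1.181 -2.967 -2.919
v -2.049 -3.104 -1.678
v -0.589 -2.214 -2.421
v -1.456 -2.351 -1.18
v 1.234 2.067 3.593
v 1.641 2.46 4.202
v 2.359 2.04 2.858
v 2.766 2.433 3.467
v 2.511 1.649 3.575
v 1.816 1.666 4.03
v 2.184 2.834 3.03
v 1.489 2.851 3.485
v 2.228 2.933 3.854
v 2.431 2.202 4.191
v 1.569 2.298 2.869
v 1.772 1.567 3.206
v 1.339 2.266 3.962
v 2.661 2.234 3.098
v 2.511 1.774 3.162
v 2.751 2.004 3.519
v 1.442 1.8 3.861
v 1.681 2.03 4.218
v 2.192 1.554 3.85
v 2.319 2.47 2.842
v 2.558 2.7 3.199
v 1.249 2.496 3.541
v 1.489 2.726 3.898
v 1.808 2.946 3.21
v 1.923 2.775 4.115
v 2.584 2.759 3.683
v 2.242 2.995 3.427
v 1.834 3.005 3.694
v 2.042 2.345 4.313
v 2.703 2.329 3.881
v 2.554 1.869 3.945
v 2.145 1.878 4.212
v 2.387 2.623 4.109
v 1.297 2.171 3.179
v 1.958 2.155 2.747
v 1.855 2.622 2.848
v 1.446 2.631 3.115
v 1.416 1.741 3.377
v 2.077 1.725 2.945
v 2.166 1.495 3.366
v 1.758 1.505 3.633
v 1.613 1.877 2.951
v -0.431 0.205 -2.727
v 0.248 0.55 -2.175
v -0.731 0.44 -0.902
v -1.409 0.095 -1.453
v 0.078 0.857 -2.28
v -0.901 0.747 -1.006
v -0.17 1.066 -2.452
v -1.149 0.955 -1.179
v -0.458 1.143 -2.666
v -1.437 1.033 -1.393
v -0.741 1.077 -2.89
v -1.72 0.967 -1.616
v -0.977 0.879 -3.089
v -1.956 0.769 -1.815
v -1.13 0.578 -3.232
v -2.109 0.468 -1.959
v -1.176 0.22 -3.299
v -2.155 0.11 -2.025
v -1.109 -0.14 -3.278
v -2.088 -0.25 -2.005
v -0.939 -0.447 -3.174
v -1.918 -0.557 -1.9
v -0.691 -0.655 -3.001
v -1.67 -0.766 -1.728
v -0.403 -0.733 -2.787
v -1.382 -0.843 -1.514
v -0.12 -0.667 -2.564
v -1.099 -0.777 -1.29
v 0.116 -0.469 -2.365
v -0.863 -0.579 -1.091
v 0.269 -0.168 -2.221
v -0.71 -0.278 -0.948
v 0.315 0.19 -2.155
v -0.664 0.08 -0.881
f 2 4 1
f 5 2 1
f 1 4 3
f 3 5 1
f 2 8 4
f 6 2 5
f 6 8 2
f 4 8 3
f 7 5 3
f 3 8 7
f 7 6 5
f 8 6 7
f 9 46 25
f 46 20 49
f 25 49 14
f 46 49 25
f 9 25 21
f 25 14 26
f 21 26 10
f 25 26 21
f 9 21 30
f 21 10 31
f 30 31 16
f 21 31 30
f 9 30 42
f 30 16 45
f 42 45 19
f 30 45 42
f 9 42 46
f 42 19 50
f 46 50 20
f 42 50 46
f 10 26 37
f 26 14 40
f 37 40 18
f 26 40 37
f 14 49 27
f 49 20 48
f 27 48 13
f 49 48 27
f 20 50 47
f 50 19 43
f 47 43 11
f 50 43 47
f 19 45 44
f 45 16 32
f 44 32 15
f 45 32 44
f 16 31 36
f 31 10 33
f 36 33 17
f 31 33 36
f 12 38 24
f 38 18 39
f 24 39 13
f 38 39 24
f 12 24 22
f 24 13 23
f 22 23 11
f 24 23 22
f 12 22 29
f 22 11 28
f 29 28 15
f 22 28 29
f 12 29 34
f 29 15 35
f 34 35 17
f 29 35 34
f 12 34 38
f 34 17 41
f 38 41 18
f 34 41 38
f 13 39 27
f 39 18 40
f 27 40 14
f 39 40 27
f 11 23 47
f 23 13 48
f 47 48 20
f 23 48 47
f 15 28 44
f 28 11 43
f 44 43 19
f 28 43 44
f 17 35 36
f 35 15 32
f 36 32 16
f 35 32 36
f 18 41 37
f 41 17 33
f 37 33 10
f 41 33 37
f 52 51 55
f 52 55 53
f 53 55 56
f 53 56 54
f 55 51 57
f 55 57 56
f 56 57 58
f 56 58 54
f 57 51 59
f 57 59 58
f 58 59 60
f 58 60 54
f 59 51 61
f 59 61 60
f 60 61 62
f 60 62 54
f 61 51 63
f 61 63 62
f 62 63 64
f 62 64 54
f 63 51 65
f 63 65 64
f 64 65 66
f 64 66 54
f 65 51 67
f 65 67 66
f 66 67 68
f 66 68 54
f 67 51 69
f 67 69 68
f 68 69 70
f 68 70 54
f 69 51 71
f 69 71 70
f 70 71 72
f 70 72 54
f 71 51 73
f 71 73 72
f 72 73 74
f 72 74 54
f 73 51 75
f 73 75 74
f 74 75 76
f 74 76 54
f 75 51 77
f 75 77 76
f 76 77 78
f 76 78 54
f 77 51 79
f 77 79 78
f 78 79 80
f 78 80 54
f 79 51 81
f 79 81 80
f 80 81 82
f 80 82 54
f 81 51 83
f 81 83 82
f 82 83 84
f 82 84 54
f 83 51 52
f 83 52 84
f 84 52 53
f 84 53 54



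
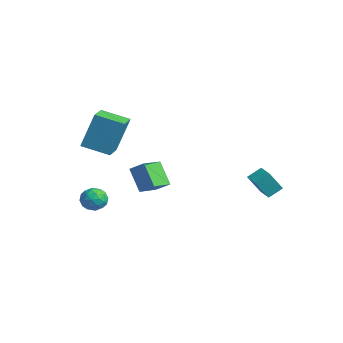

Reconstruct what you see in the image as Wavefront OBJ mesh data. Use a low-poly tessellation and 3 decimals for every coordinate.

v 1.139 -3.34 1.446
v 1.801 -2.89 1.994
v 0.644 -2.234 1.138
v 1.305 -1.785 1.687
v 2.055 -3.255 0.273
v 2.716 -2.806 0.822
v 1.559 -2.15 -0.034
v 2.221 -1.7 0.514
v -2.898 -3.74 1.857
v -2.748 -3.022 3.899
v -1.905 -2.605 1.385
v -1.755 -1.888 3.428
v -1.845 -4.572 2.072
v -1.695 -3.855 4.115
v -0.852 -3.438 1.601
v -0.702 -2.72 3.643
v -2.897 -3.419 -1.637
v -2.195 -3.108 -1.611
v -2.505 -4.232 -2.489
v -1.803 -3.921 -2.463
v -2.07 -4.318 -1.862
v -2.312 -3.815 -1.335
v -2.388 -3.525 -2.765
v -2.63 -3.022 -2.238
v -1.881 -3.174 -2.308
v -1.684 -3.663 -1.75
v -3.016 -3.677 -2.35
v -2.819 -4.166 -1.792
v -2.58 -3.192 -1.549
v -2.12 -4.148 -2.551
v -2.276 -4.381 -2.198
v -1.864 -4.198 -2.183
v -2.649 -3.607 -1.387
v -2.237 -3.425 -1.372
v -2.163 -4.136 -1.52
v -2.463 -3.915 -2.728
v -2.051 -3.733 -2.713
v -2.836 -3.142 -1.917
v -2.424 -2.959 -1.902
v -2.537 -3.204 -2.58
v -1.983 -3.048 -1.943
v -1.753 -3.526 -2.444
v -2.096 -3.293 -2.621
v -2.239 -2.998 -2.312
v -1.868 -3.336 -1.616
v -1.637 -3.814 -2.117
v -1.794 -4.047 -1.763
v -1.937 -3.751 -1.454
v -1.683 -3.375 -2.025
v -3.063 -3.526 -1.983
v -2.832 -4.004 -2.484
v -2.763 -3.589 -2.646
v -2.906 -3.293 -2.337
v -2.947 -3.814 -1.656
v -2.717 -4.292 -2.157
v -2.461 -4.342 -1.788
v -2.604 -4.047 -1.479
v -3.017 -3.965 -2.075
v 2.883 2.917 -0.705
v 2.844 2.171 0.443
v 2.938 3.669 -0.214
v 2.899 2.923 0.934
v 3.781 2.857 -0.714
v 3.742 2.111 0.434
v 3.836 3.609 -0.223
v 3.797 2.863 0.925
f 2 4 1
f 5 2 1
f 1 4 3
f 3 5 1
f 2 8 4
f 6 2 5
f 6 8 2
f 4 8 3
f 7 5 3
f 3 8 7
f 7 6 5
f 8 6 7
f 10 12 9
f 13 10 9
f 9 12 11
f 11 13 9
f 10 16 12
f 14 10 13
f 14 16 10
f 12 16 11
f 15 13 11
f 11 16 15
f 15 14 13
f 16 14 15
f 17 54 33
f 54 28 57
f 33 57 22
f 54 57 33
f 17 33 29
f 33 22 34
f 29 34 18
f 33 34 29
f 17 29 38
f 29 18 39
f 38 39 24
f 29 39 38
f 17 38 50
f 38 24 53
f 50 53 27
f 38 53 50
f 17 50 54
f 50 27 58
f 54 58 28
f 50 58 54
f 18 34 45
f 34 22 48
f 45 48 26
f 34 48 45
f 22 57 35
f 57 28 56
f 35 56 21
f 57 56 35
f 28 58 55
f 58 27 51
f 55 51 19
f 58 51 55
f 27 53 52
f 53 24 40
f 52 40 23
f 53 40 52
f 24 39 44
f 39 18 41
f 44 41 25
f 39 41 44
f 20 46 32
f 46 26 47
f 32 47 21
f 46 47 32
f 20 32 30
f 32 21 31
f 30 31 19
f 32 31 30
f 20 30 37
f 30 19 36
f 37 36 23
f 30 36 37
f 20 37 42
f 37 23 43
f 42 43 25
f 37 43 42
f 20 42 46
f 42 25 49
f 46 49 26
f 42 49 46
f 21 47 35
f 47 26 48
f 35 48 22
f 47 48 35
f 19 31 55
f 31 21 56
f 55 56 28
f 31 56 55
f 23 36 52
f 36 19 51
f 52 51 27
f 36 51 52
f 25 43 44
f 43 23 40
f 44 40 24
f 43 40 44
f 26 49 45
f 49 25 41
f 45 41 18
f 49 41 45
f 60 62 59
f 63 60 59
f 59 62 61
f 61 63 59
f 60 66 62
f 64 60 63
f 64 66 60
f 62 66 61
f 65 63 61
f 61 66 65
f 65 64 63
f 66 64 65



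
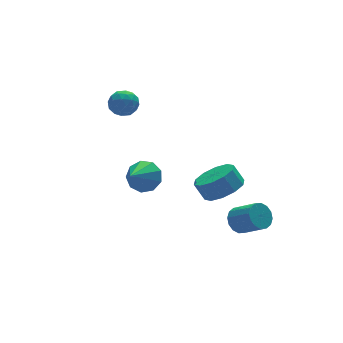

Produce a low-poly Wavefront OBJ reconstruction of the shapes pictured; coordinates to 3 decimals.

v -2.872 -0.851 -0.041
v -2.343 -0.713 0.649
v -3.988 -1.689 0.981
v -2.734 -0.259 0.595
v -3.19 -0.081 0.243
v -3.496 -0.264 -0.241
v -3.511 -0.721 -0.632
v -3.227 -1.24 -0.747
v -2.776 -1.576 -0.531
v -2.371 -1.573 -0.086
v -2.2 -1.232 0.38
v 1.109 -1.202 -2.201
v 2.081 -1.331 -1.773
v 1.763 -0.867 -0.91
v 0.791 -0.738 -1.339
v 2.073 -0.75 -2.089
v 1.754 -0.286 -1.226
v 1.696 -0.342 -2.447
v 1.377 0.122 -1.585
v 1.095 -0.262 -2.712
v 0.777 0.202 -1.85
v 0.5 -0.541 -2.782
v 0.181 -0.077 -1.919
v 0.137 -1.073 -2.63
v -0.181 -0.609 -1.767
v 0.146 -1.654 -2.314
v -0.173 -1.19 -1.451
v 0.523 -2.062 -1.955
v 0.204 -1.598 -1.093
v 1.123 -2.142 -1.69
v 0.805 -1.678 -0.828
v 1.719 -1.863 -1.621
v 1.4 -1.399 -0.758
v 1.378 -2.132 -3.846
v 1.753 -2.415 -4.417
v 2.297 -3.452 -3.545
v 1.922 -3.168 -2.974
v 1.99 -2.159 -4.26
v 2.535 -3.195 -3.388
v 2.064 -1.895 -3.992
v 2.608 -2.932 -3.12
v 1.953 -1.694 -3.685
v 2.497 -2.731 -2.813
v 1.688 -1.611 -3.421
v 2.232 -2.648 -2.549
v 1.34 -1.668 -3.271
v 1.885 -2.704 -2.399
v 1.003 -1.848 -3.275
v 1.547 -2.885 -2.403
v 0.765 -2.105 -3.432
v 1.31 -3.141 -2.56
v 0.692 -2.368 -3.7
v 1.236 -3.405 -2.828
v 0.803 -2.569 -4.007
v 1.347 -3.606 -3.135
v 1.068 -2.652 -4.271
v 1.612 -3.689 -3.399
v 1.415 -2.596 -4.421
v 1.96 -3.632 -3.549
v -1.977 4.043 1.831
v -1.257 3.764 1.67
v -2.323 2.896 2.27
v -1.603 2.617 2.109
v -1.702 3.14 2.69
v -1.488 3.85 2.419
v -2.092 2.81 1.521
v -1.878 3.52 1.25
v -1.328 3.003 1.478
v -1.087 3.207 2.201
v -2.493 3.453 1.739
v -2.252 3.657 2.462
v -1.587 4.004 1.712
v -1.993 2.656 2.228
v -2.051 2.963 2.57
v -1.628 2.8 2.475
v -1.723 4.054 2.152
v -1.3 3.891 2.058
v -1.561 3.524 2.657
v -2.28 2.769 1.882
v -1.857 2.606 1.788
v -1.952 3.86 1.465
v -1.529 3.697 1.37
v -2.019 3.136 1.283
v -1.205 3.393 1.505
v -1.408 2.719 1.762
v -1.696 2.832 1.417
v -1.57 3.249 1.258
v -1.064 3.513 1.929
v -1.267 2.839 2.187
v -1.325 3.146 2.529
v -1.2 3.563 2.37
v -1.105 3.065 1.817
v -2.313 3.821 1.753
v -2.516 3.147 2.011
v -2.38 3.097 1.57
v -2.255 3.514 1.411
v -2.172 3.941 2.178
v -2.375 3.267 2.435
v -2.01 3.411 2.682
v -1.884 3.828 2.523
v -2.475 3.595 2.123
f 2 1 4
f 2 4 3
f 4 1 5
f 4 5 3
f 5 1 6
f 5 6 3
f 6 1 7
f 6 7 3
f 7 1 8
f 7 8 3
f 8 1 9
f 8 9 3
f 9 1 10
f 9 10 3
f 10 1 11
f 10 11 3
f 11 1 2
f 11 2 3
f 13 12 16
f 13 16 14
f 14 16 17
f 14 17 15
f 16 12 18
f 16 18 17
f 17 18 19
f 17 19 15
f 18 12 20
f 18 20 19
f 19 20 21
f 19 21 15
f 20 12 22
f 20 22 21
f 21 22 23
f 21 23 15
f 22 12 24
f 22 24 23
f 23 24 25
f 23 25 15
f 24 12 26
f 24 26 25
f 25 26 27
f 25 27 15
f 26 12 28
f 26 28 27
f 27 28 29
f 27 29 15
f 28 12 30
f 28 30 29
f 29 30 31
f 29 31 15
f 30 12 32
f 30 32 31
f 31 32 33
f 31 33 15
f 32 12 13
f 32 13 33
f 33 13 14
f 33 14 15
f 35 34 38
f 35 38 36
f 36 38 39
f 36 39 37
f 38 34 40
f 38 40 39
f 39 40 41
f 39 41 37
f 40 34 42
f 40 42 41
f 41 42 43
f 41 43 37
f 42 34 44
f 42 44 43
f 43 44 45
f 43 45 37
f 44 34 46
f 44 46 45
f 45 46 47
f 45 47 37
f 46 34 48
f 46 48 47
f 47 48 49
f 47 49 37
f 48 34 50
f 48 50 49
f 49 50 51
f 49 51 37
f 50 34 52
f 50 52 51
f 51 52 53
f 51 53 37
f 52 34 54
f 52 54 53
f 53 54 55
f 53 55 37
f 54 34 56
f 54 56 55
f 55 56 57
f 55 57 37
f 56 34 58
f 56 58 57
f 57 58 59
f 57 59 37
f 58 34 35
f 58 35 59
f 59 35 36
f 59 36 37
f 60 97 76
f 97 71 100
f 76 100 65
f 97 100 76
f 60 76 72
f 76 65 77
f 72 77 61
f 76 77 72
f 60 72 81
f 72 61 82
f 81 82 67
f 72 82 81
f 60 81 93
f 81 67 96
f 93 96 70
f 81 96 93
f 60 93 97
f 93 70 101
f 97 101 71
f 93 101 97
f 61 77 88
f 77 65 91
f 88 91 69
f 77 91 88
f 65 100 78
f 100 71 99
f 78 99 64
f 100 99 78
f 71 101 98
f 101 70 94
f 98 94 62
f 101 94 98
f 70 96 95
f 96 67 83
f 95 83 66
f 96 83 95
f 67 82 87
f 82 61 84
f 87 84 68
f 82 84 87
f 63 89 75
f 89 69 90
f 75 90 64
f 89 90 75
f 63 75 73
f 75 64 74
f 73 74 62
f 75 74 73
f 63 73 80
f 73 62 79
f 80 79 66
f 73 79 80
f 63 80 85
f 80 66 86
f 85 86 68
f 80 86 85
f 63 85 89
f 85 68 92
f 89 92 69
f 85 92 89
f 64 90 78
f 90 69 91
f 78 91 65
f 90 91 78
f 62 74 98
f 74 64 99
f 98 99 71
f 74 99 98
f 66 79 95
f 79 62 94
f 95 94 70
f 79 94 95
f 68 86 87
f 86 66 83
f 87 83 67
f 86 83 87
f 69 92 88
f 92 68 84
f 88 84 61
f 92 84 88



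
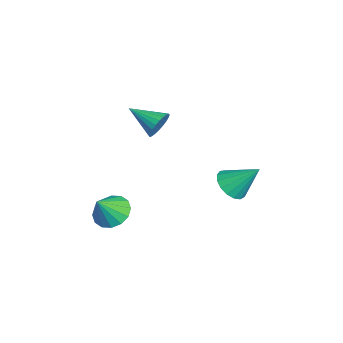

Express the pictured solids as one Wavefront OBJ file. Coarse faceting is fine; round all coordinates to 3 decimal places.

v -1.219 1.594 -1.594
v -0.694 1.903 -2.032
v -0.921 2.606 -0.526
v -0.993 2.081 -2.118
v -1.344 2.148 -2.084
v -1.666 2.088 -1.937
v -1.886 1.915 -1.712
v -1.953 1.669 -1.46
v -1.851 1.405 -1.238
v -1.605 1.185 -1.098
v -1.27 1.058 -1.071
v -0.923 1.055 -1.164
v -0.644 1.175 -1.356
v -0.497 1.391 -1.601
v -0.515 1.653 -1.845
v -1.971 -1.058 1.213
v -1.586 -1.05 1.724
v -2.629 -2.182 1.727
v -1.773 -0.904 1.802
v -1.991 -0.782 1.79
v -2.205 -0.702 1.69
v -2.384 -0.676 1.518
v -2.5 -0.709 1.299
v -2.535 -0.794 1.067
v -2.485 -0.92 0.857
v -2.356 -1.067 0.702
v -2.169 -1.212 0.624
v -1.951 -1.334 0.636
v -1.736 -1.414 0.735
v -1.558 -1.44 0.908
v -1.442 -1.408 1.127
v -1.406 -1.322 1.358
v -1.457 -1.197 1.568
v 0.357 -2.824 -1.875
v 1.04 -2.817 -2.25
v 0.883 -3.336 -0.925
v 1.026 -2.465 -2.052
v 0.832 -2.209 -1.807
v 0.511 -2.119 -1.58
v 0.148 -2.217 -1.431
v -0.158 -2.478 -1.402
v -0.327 -2.832 -1.499
v -0.312 -3.183 -1.697
v -0.119 -3.439 -1.942
v 0.203 -3.53 -2.169
v 0.565 -3.431 -2.318
v 0.872 -3.17 -2.347
f 2 1 4
f 2 4 3
f 4 1 5
f 4 5 3
f 5 1 6
f 5 6 3
f 6 1 7
f 6 7 3
f 7 1 8
f 7 8 3
f 8 1 9
f 8 9 3
f 9 1 10
f 9 10 3
f 10 1 11
f 10 11 3
f 11 1 12
f 11 12 3
f 12 1 13
f 12 13 3
f 13 1 14
f 13 14 3
f 14 1 15
f 14 15 3
f 15 1 2
f 15 2 3
f 17 16 19
f 17 19 18
f 19 16 20
f 19 20 18
f 20 16 21
f 20 21 18
f 21 16 22
f 21 22 18
f 22 16 23
f 22 23 18
f 23 16 24
f 23 24 18
f 24 16 25
f 24 25 18
f 25 16 26
f 25 26 18
f 26 16 27
f 26 27 18
f 27 16 28
f 27 28 18
f 28 16 29
f 28 29 18
f 29 16 30
f 29 30 18
f 30 16 31
f 30 31 18
f 31 16 32
f 31 32 18
f 32 16 33
f 32 33 18
f 33 16 17
f 33 17 18
f 35 34 37
f 35 37 36
f 37 34 38
f 37 38 36
f 38 34 39
f 38 39 36
f 39 34 40
f 39 40 36
f 40 34 41
f 40 41 36
f 41 34 42
f 41 42 36
f 42 34 43
f 42 43 36
f 43 34 44
f 43 44 36
f 44 34 45
f 44 45 36
f 45 34 46
f 45 46 36
f 46 34 47
f 46 47 36
f 47 34 35
f 47 35 36



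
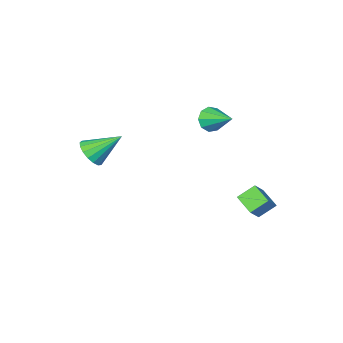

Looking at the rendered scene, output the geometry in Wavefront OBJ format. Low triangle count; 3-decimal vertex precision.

v -2.581 -1.945 3.556
v -2.23 -1.579 2.924
v -2.839 -0.335 4.344
v -2.775 -1.625 2.838
v -3.23 -1.82 3.088
v -3.38 -2.074 3.557
v -3.157 -2.267 4.026
v -2.664 -2.309 4.275
v -2.132 -2.181 4.188
v -1.81 -1.942 3.805
v -1.848 -1.705 3.306
v 3.281 -4.033 1.787
v 3.89 -4.038 2.477
v 1.899 -3.267 3.013
v 3.944 -3.642 2.292
v 3.847 -3.336 1.99
v 3.62 -3.19 1.643
v 3.316 -3.237 1.328
v 3.003 -3.466 1.119
v 2.755 -3.825 1.063
v 2.627 -4.232 1.172
v 2.649 -4.593 1.423
v 2.816 -4.826 1.758
v 3.09 -4.877 2.099
v 3.407 -4.735 2.368
v 3.696 -4.432 2.505
v -3.675 0.992 -2.592
v -3.647 -0.218 -2.115
v -4.586 1.254 -1.872
v -4.558 0.045 -1.395
v -2.922 1.335 -1.765
v -2.894 0.126 -1.288
v -3.833 1.598 -1.045
v -3.805 0.388 -0.568
f 2 1 4
f 2 4 3
f 4 1 5
f 4 5 3
f 5 1 6
f 5 6 3
f 6 1 7
f 6 7 3
f 7 1 8
f 7 8 3
f 8 1 9
f 8 9 3
f 9 1 10
f 9 10 3
f 10 1 11
f 10 11 3
f 11 1 2
f 11 2 3
f 13 12 15
f 13 15 14
f 15 12 16
f 15 16 14
f 16 12 17
f 16 17 14
f 17 12 18
f 17 18 14
f 18 12 19
f 18 19 14
f 19 12 20
f 19 20 14
f 20 12 21
f 20 21 14
f 21 12 22
f 21 22 14
f 22 12 23
f 22 23 14
f 23 12 24
f 23 24 14
f 24 12 25
f 24 25 14
f 25 12 26
f 25 26 14
f 26 12 13
f 26 13 14
f 28 30 27
f 31 28 27
f 27 30 29
f 29 31 27
f 28 34 30
f 32 28 31
f 32 34 28
f 30 34 29
f 33 31 29
f 29 34 33
f 33 32 31
f 34 32 33



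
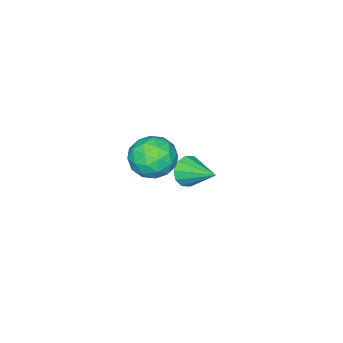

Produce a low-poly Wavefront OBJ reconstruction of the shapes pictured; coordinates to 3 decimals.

v 1.216 2.927 1.713
v 1.757 3.072 1.292
v 1.324 4.313 2.327
v 1.393 3.19 1.089
v 0.963 3.208 1.124
v 0.629 3.118 1.384
v 0.519 2.956 1.769
v 0.676 2.782 2.133
v 1.039 2.664 2.337
v 1.47 2.646 2.301
v 1.804 2.736 2.041
v 1.913 2.898 1.656
v -2.248 -0.455 -1.514
v -1.511 -0.284 -0.739
v -1.349 -1.856 -2.061
v -0.612 -1.685 -1.286
v -1.61 -2.011 -1.021
v -2.166 -1.145 -0.683
v -0.694 -0.995 -2.117
v -1.25 -0.129 -1.779
v -0.551 -0.618 -1.112
v -1.116 -1.246 -0.435
v -1.744 -0.894 -2.365
v -2.309 -1.522 -1.688
v -1.959 -0.247 -1.079
v -0.901 -1.893 -1.721
v -1.488 -2.085 -1.566
v -1.055 -1.984 -1.11
v -2.344 -0.753 -1.046
v -1.91 -0.652 -0.59
v -1.968 -1.667 -0.756
v -0.95 -1.488 -2.21
v -0.516 -1.387 -1.754
v -1.805 -0.156 -1.69
v -1.372 -0.055 -1.234
v -0.892 -0.473 -2.044
v -0.961 -0.342 -0.842
v -0.432 -1.166 -1.164
v -0.481 -0.76 -1.652
v -0.807 -0.251 -1.453
v -1.293 -0.711 -0.444
v -0.765 -1.535 -0.766
v -1.351 -1.726 -0.61
v -1.678 -1.217 -0.411
v -0.729 -0.907 -0.663
v -2.095 -0.605 -2.034
v -1.567 -1.429 -2.356
v -1.182 -0.923 -2.389
v -1.509 -0.414 -2.19
v -2.428 -0.974 -1.636
v -1.899 -1.798 -1.958
v -2.053 -1.889 -1.347
v -2.379 -1.38 -1.148
v -2.131 -1.233 -2.137
f 2 1 4
f 2 4 3
f 4 1 5
f 4 5 3
f 5 1 6
f 5 6 3
f 6 1 7
f 6 7 3
f 7 1 8
f 7 8 3
f 8 1 9
f 8 9 3
f 9 1 10
f 9 10 3
f 10 1 11
f 10 11 3
f 11 1 12
f 11 12 3
f 12 1 2
f 12 2 3
f 13 50 29
f 50 24 53
f 29 53 18
f 50 53 29
f 13 29 25
f 29 18 30
f 25 30 14
f 29 30 25
f 13 25 34
f 25 14 35
f 34 35 20
f 25 35 34
f 13 34 46
f 34 20 49
f 46 49 23
f 34 49 46
f 13 46 50
f 46 23 54
f 50 54 24
f 46 54 50
f 14 30 41
f 30 18 44
f 41 44 22
f 30 44 41
f 18 53 31
f 53 24 52
f 31 52 17
f 53 52 31
f 24 54 51
f 54 23 47
f 51 47 15
f 54 47 51
f 23 49 48
f 49 20 36
f 48 36 19
f 49 36 48
f 20 35 40
f 35 14 37
f 40 37 21
f 35 37 40
f 16 42 28
f 42 22 43
f 28 43 17
f 42 43 28
f 16 28 26
f 28 17 27
f 26 27 15
f 28 27 26
f 16 26 33
f 26 15 32
f 33 32 19
f 26 32 33
f 16 33 38
f 33 19 39
f 38 39 21
f 33 39 38
f 16 38 42
f 38 21 45
f 42 45 22
f 38 45 42
f 17 43 31
f 43 22 44
f 31 44 18
f 43 44 31
f 15 27 51
f 27 17 52
f 51 52 24
f 27 52 51
f 19 32 48
f 32 15 47
f 48 47 23
f 32 47 48
f 21 39 40
f 39 19 36
f 40 36 20
f 39 36 40
f 22 45 41
f 45 21 37
f 41 37 14
f 45 37 41



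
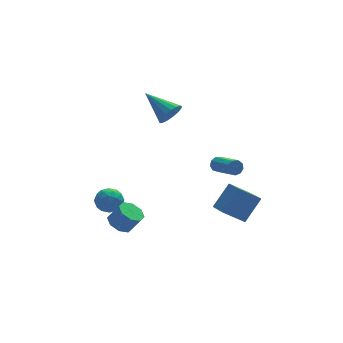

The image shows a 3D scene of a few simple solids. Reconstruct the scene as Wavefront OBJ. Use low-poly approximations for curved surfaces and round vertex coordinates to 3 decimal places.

v 2.724 -3.801 -2.573
v 3.789 -3.292 -1.267
v 2.605 -2.556 -2.961
v 3.669 -2.046 -1.655
v 3.951 -3.974 -3.505
v 5.015 -3.464 -2.199
v 3.831 -2.728 -3.893
v 4.896 -2.219 -2.587
v 0.876 -0.477 3.405
v 1.565 -0.284 3.807
v -0.096 1.017 4.355
v 1.582 -0.066 3.481
v 1.437 0.058 3.138
v 1.164 0.06 2.856
v 0.825 -0.062 2.7
v 0.498 -0.278 2.705
v 0.257 -0.54 2.871
v 0.159 -0.788 3.159
v 0.224 -0.964 3.503
v 0.439 -1.029 3.825
v 0.754 -0.967 4.051
v 1.097 -0.793 4.129
v 1.39 -0.547 4.04
v -2.357 0.348 -3.757
v -1.71 0.108 -3.24
v -3.27 -0.268 -2.9
v -2.623 -0.508 -2.383
v -2.837 0.325 -2.447
v -2.273 0.705 -2.977
v -2.707 -0.865 -3.163
v -2.143 -0.485 -3.693
v -1.926 -0.642 -2.873
v -2.007 0.094 -2.431
v -2.973 -0.254 -3.709
v -3.054 0.482 -3.267
v -1.953 0.282 -3.574
v -3.027 -0.442 -2.566
v -3.153 0.048 -2.604
v -2.772 -0.093 -2.3
v -2.284 0.633 -3.419
v -1.904 0.492 -3.115
v -2.567 0.62 -2.649
v -3.076 -0.652 -3.025
v -2.696 -0.793 -2.721
v -2.208 -0.067 -3.84
v -1.827 -0.208 -3.536
v -2.413 -0.78 -3.491
v -1.7 -0.3 -3.054
v -2.237 -0.662 -2.55
v -2.286 -0.872 -3.009
v -1.954 -0.648 -3.32
v -1.748 0.133 -2.794
v -2.284 -0.229 -2.29
v -2.41 0.26 -2.328
v -2.079 0.484 -2.64
v -1.875 -0.308 -2.578
v -2.696 0.069 -3.85
v -3.232 -0.293 -3.346
v -2.901 -0.644 -3.5
v -2.57 -0.42 -3.812
v -2.743 0.502 -3.59
v -3.28 0.14 -3.086
v -3.026 0.488 -2.82
v -2.694 0.712 -3.131
v -3.105 0.148 -3.562
v 3.301 -1.238 -0.536
v 3.54 -1.008 -0.149
v 4.018 -2.531 0.463
v 3.779 -2.762 0.076
v 3.209 -1.076 -0.062
v 3.687 -2.6 0.551
v 2.921 -1.221 -0.196
v 3.399 -2.744 0.416
v 2.811 -1.373 -0.49
v 3.289 -2.897 0.123
v 2.93 -1.463 -0.805
v 3.408 -2.986 -0.193
v 3.223 -1.447 -0.995
v 3.701 -2.971 -0.382
v 3.552 -1.334 -0.97
v 4.03 -2.857 -0.357
v 3.764 -1.176 -0.742
v 4.241 -2.699 -0.129
v 3.759 -1.047 -0.418
v 4.237 -2.57 0.195
v -2.224 -1.263 -4.159
v -1.571 -1.458 -4.597
v -0.983 -1.732 -3.599
v -1.636 -1.537 -3.161
v -1.575 -0.861 -4.431
v -0.988 -1.134 -3.432
v -1.96 -0.499 -4.105
v -1.372 -0.773 -3.107
v -2.499 -0.585 -3.811
v -1.911 -0.859 -2.813
v -2.877 -1.068 -3.721
v -2.289 -1.342 -2.723
v -2.872 -1.666 -3.888
v -2.285 -1.939 -2.889
v -2.488 -2.027 -4.213
v -1.9 -2.301 -3.215
v -1.949 -1.941 -4.507
v -1.361 -2.215 -3.509
f 2 4 1
f 5 2 1
f 1 4 3
f 3 5 1
f 2 8 4
f 6 2 5
f 6 8 2
f 4 8 3
f 7 5 3
f 3 8 7
f 7 6 5
f 8 6 7
f 10 9 12
f 10 12 11
f 12 9 13
f 12 13 11
f 13 9 14
f 13 14 11
f 14 9 15
f 14 15 11
f 15 9 16
f 15 16 11
f 16 9 17
f 16 17 11
f 17 9 18
f 17 18 11
f 18 9 19
f 18 19 11
f 19 9 20
f 19 20 11
f 20 9 21
f 20 21 11
f 21 9 22
f 21 22 11
f 22 9 23
f 22 23 11
f 23 9 10
f 23 10 11
f 24 61 40
f 61 35 64
f 40 64 29
f 61 64 40
f 24 40 36
f 40 29 41
f 36 41 25
f 40 41 36
f 24 36 45
f 36 25 46
f 45 46 31
f 36 46 45
f 24 45 57
f 45 31 60
f 57 60 34
f 45 60 57
f 24 57 61
f 57 34 65
f 61 65 35
f 57 65 61
f 25 41 52
f 41 29 55
f 52 55 33
f 41 55 52
f 29 64 42
f 64 35 63
f 42 63 28
f 64 63 42
f 35 65 62
f 65 34 58
f 62 58 26
f 65 58 62
f 34 60 59
f 60 31 47
f 59 47 30
f 60 47 59
f 31 46 51
f 46 25 48
f 51 48 32
f 46 48 51
f 27 53 39
f 53 33 54
f 39 54 28
f 53 54 39
f 27 39 37
f 39 28 38
f 37 38 26
f 39 38 37
f 27 37 44
f 37 26 43
f 44 43 30
f 37 43 44
f 27 44 49
f 44 30 50
f 49 50 32
f 44 50 49
f 27 49 53
f 49 32 56
f 53 56 33
f 49 56 53
f 28 54 42
f 54 33 55
f 42 55 29
f 54 55 42
f 26 38 62
f 38 28 63
f 62 63 35
f 38 63 62
f 30 43 59
f 43 26 58
f 59 58 34
f 43 58 59
f 32 50 51
f 50 30 47
f 51 47 31
f 50 47 51
f 33 56 52
f 56 32 48
f 52 48 25
f 56 48 52
f 67 66 70
f 67 70 68
f 68 70 71
f 68 71 69
f 70 66 72
f 70 72 71
f 71 72 73
f 71 73 69
f 72 66 74
f 72 74 73
f 73 74 75
f 73 75 69
f 74 66 76
f 74 76 75
f 75 76 77
f 75 77 69
f 76 66 78
f 76 78 77
f 77 78 79
f 77 79 69
f 78 66 80
f 78 80 79
f 79 80 81
f 79 81 69
f 80 66 82
f 80 82 81
f 81 82 83
f 81 83 69
f 82 66 84
f 82 84 83
f 83 84 85
f 83 85 69
f 84 66 67
f 84 67 85
f 85 67 68
f 85 68 69
f 87 86 90
f 87 90 88
f 88 90 91
f 88 91 89
f 90 86 92
f 90 92 91
f 91 92 93
f 91 93 89
f 92 86 94
f 92 94 93
f 93 94 95
f 93 95 89
f 94 86 96
f 94 96 95
f 95 96 97
f 95 97 89
f 96 86 98
f 96 98 97
f 97 98 99
f 97 99 89
f 98 86 100
f 98 100 99
f 99 100 101
f 99 101 89
f 100 86 102
f 100 102 101
f 101 102 103
f 101 103 89
f 102 86 87
f 102 87 103
f 103 87 88
f 103 88 89



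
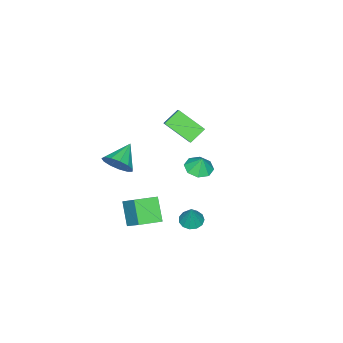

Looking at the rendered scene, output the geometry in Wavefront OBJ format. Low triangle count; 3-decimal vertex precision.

v -4.296 -1.68 0.029
v -4.029 -3.294 1.163
v -3.783 -1.25 0.52
v -3.516 -2.864 1.653
v -3.344 -2.016 -0.673
v -3.077 -3.63 0.46
v -2.831 -1.586 -0.183
v -2.564 -3.2 0.951
v 2.528 2.027 -1.458
v 2.87 2.593 -1.69
v 2.992 2.313 -0.082
v 2.507 2.714 -1.593
v 2.152 2.617 -1.454
v 1.915 2.333 -1.315
v 1.874 1.952 -1.222
v 2.04 1.595 -1.204
v 2.361 1.375 -1.267
v 2.736 1.362 -1.39
v 3.044 1.561 -1.535
v 3.189 1.907 -1.656
v 3.124 2.292 -1.714
v 4.501 -1.418 2.973
v 4.968 -1.483 3.786
v 3.139 -1.522 3.747
v 4.882 -0.966 3.704
v 4.675 -0.594 3.389
v 4.413 -0.483 2.943
v 4.178 -0.669 2.506
v 4.046 -1.093 2.217
v 4.059 -1.62 2.168
v 4.211 -2.083 2.375
v 4.456 -2.335 2.771
v 4.715 -2.296 3.232
v 4.906 -1.978 3.61
v -3.411 -1.395 -2.689
v -2.548 -1.611 -2.71
v -3.309 -1.085 -1.711
v -2.66 -0.968 -2.902
v -3.212 -0.574 -2.969
v -3.88 -0.661 -2.872
v -4.274 -1.178 -2.667
v -4.162 -1.822 -2.475
v -3.61 -2.215 -2.408
v -2.942 -2.128 -2.505
v 2.516 -0.688 -3.092
v 1.789 -1.498 -1.865
v 3.038 0.476 -2.014
v 2.311 -0.334 -0.787
v 3.709 -1.426 -2.873
v 2.982 -2.236 -1.646
v 4.231 -0.262 -1.795
v 3.504 -1.072 -0.568
f 2 4 1
f 5 2 1
f 1 4 3
f 3 5 1
f 2 8 4
f 6 2 5
f 6 8 2
f 4 8 3
f 7 5 3
f 3 8 7
f 7 6 5
f 8 6 7
f 10 9 12
f 10 12 11
f 12 9 13
f 12 13 11
f 13 9 14
f 13 14 11
f 14 9 15
f 14 15 11
f 15 9 16
f 15 16 11
f 16 9 17
f 16 17 11
f 17 9 18
f 17 18 11
f 18 9 19
f 18 19 11
f 19 9 20
f 19 20 11
f 20 9 21
f 20 21 11
f 21 9 10
f 21 10 11
f 23 22 25
f 23 25 24
f 25 22 26
f 25 26 24
f 26 22 27
f 26 27 24
f 27 22 28
f 27 28 24
f 28 22 29
f 28 29 24
f 29 22 30
f 29 30 24
f 30 22 31
f 30 31 24
f 31 22 32
f 31 32 24
f 32 22 33
f 32 33 24
f 33 22 34
f 33 34 24
f 34 22 23
f 34 23 24
f 36 35 38
f 36 38 37
f 38 35 39
f 38 39 37
f 39 35 40
f 39 40 37
f 40 35 41
f 40 41 37
f 41 35 42
f 41 42 37
f 42 35 43
f 42 43 37
f 43 35 44
f 43 44 37
f 44 35 36
f 44 36 37
f 46 48 45
f 49 46 45
f 45 48 47
f 47 49 45
f 46 52 48
f 50 46 49
f 50 52 46
f 48 52 47
f 51 49 47
f 47 52 51
f 51 50 49
f 52 50 51



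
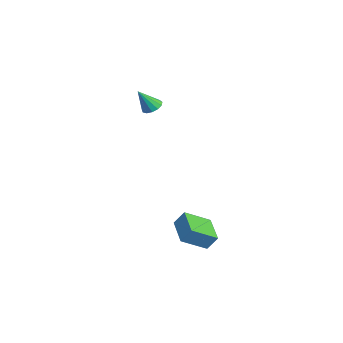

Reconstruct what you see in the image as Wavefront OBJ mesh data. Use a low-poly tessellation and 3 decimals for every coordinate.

v 2.466 4.351 -4.356
v 2.873 2.846 -3.517
v 2.714 4.903 -3.486
v 3.121 3.399 -2.647
v 4.299 4.501 -4.973
v 4.706 2.997 -4.134
v 4.547 5.054 -4.103
v 4.954 3.549 -3.264
v -3.749 2.391 3.076
v -3.094 2.333 2.865
v -3.391 1.529 4.424
v -3.113 2.658 3.078
v -3.333 2.898 3.29
v -3.685 2.978 3.434
v -4.058 2.87 3.464
v -4.332 2.611 3.371
v -4.421 2.282 3.184
v -4.297 1.988 2.963
v -3.998 1.821 2.778
v -3.621 1.836 2.687
v -3.284 2.027 2.719
f 2 4 1
f 5 2 1
f 1 4 3
f 3 5 1
f 2 8 4
f 6 2 5
f 6 8 2
f 4 8 3
f 7 5 3
f 3 8 7
f 7 6 5
f 8 6 7
f 10 9 12
f 10 12 11
f 12 9 13
f 12 13 11
f 13 9 14
f 13 14 11
f 14 9 15
f 14 15 11
f 15 9 16
f 15 16 11
f 16 9 17
f 16 17 11
f 17 9 18
f 17 18 11
f 18 9 19
f 18 19 11
f 19 9 20
f 19 20 11
f 20 9 21
f 20 21 11
f 21 9 10
f 21 10 11



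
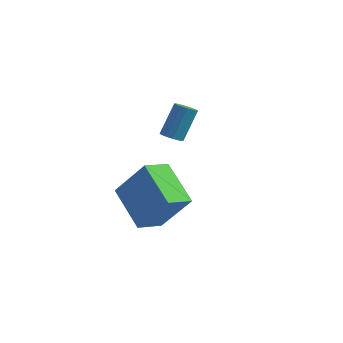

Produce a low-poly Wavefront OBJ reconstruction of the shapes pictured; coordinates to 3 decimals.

v -2.785 1.254 -0.563
v -2.261 1.211 -0.629
v -2.011 2.083 0.798
v -2.535 2.126 0.863
v -2.33 1.443 -0.758
v -2.08 2.314 0.668
v -2.521 1.624 -0.835
v -2.271 2.496 0.591
v -2.782 1.706 -0.84
v -2.532 2.578 0.586
v -3.045 1.667 -0.77
v -2.795 2.539 0.656
v -3.238 1.518 -0.645
v -2.988 2.389 0.782
v -3.309 1.297 -0.498
v -3.059 2.169 0.929
v -3.24 1.066 -0.368
v -2.99 1.937 1.058
v -3.049 0.884 -0.291
v -2.799 1.756 1.135
v -2.788 0.802 -0.286
v -2.538 1.674 1.14
v -2.525 0.841 -0.356
v -2.275 1.713 1.07
v -2.332 0.991 -0.482
v -2.082 1.862 0.945
v -1.587 -4.203 -2.396
v -3.153 -3.117 -1.338
v -1.103 -3.087 -2.825
v -2.669 -2.001 -1.767
v -0.311 -4.079 -0.633
v -1.877 -2.993 0.425
v 0.173 -2.963 -1.062
v -1.393 -1.877 -0.004
f 2 1 5
f 2 5 3
f 3 5 6
f 3 6 4
f 5 1 7
f 5 7 6
f 6 7 8
f 6 8 4
f 7 1 9
f 7 9 8
f 8 9 10
f 8 10 4
f 9 1 11
f 9 11 10
f 10 11 12
f 10 12 4
f 11 1 13
f 11 13 12
f 12 13 14
f 12 14 4
f 13 1 15
f 13 15 14
f 14 15 16
f 14 16 4
f 15 1 17
f 15 17 16
f 16 17 18
f 16 18 4
f 17 1 19
f 17 19 18
f 18 19 20
f 18 20 4
f 19 1 21
f 19 21 20
f 20 21 22
f 20 22 4
f 21 1 23
f 21 23 22
f 22 23 24
f 22 24 4
f 23 1 25
f 23 25 24
f 24 25 26
f 24 26 4
f 25 1 2
f 25 2 26
f 26 2 3
f 26 3 4
f 28 30 27
f 31 28 27
f 27 30 29
f 29 31 27
f 28 34 30
f 32 28 31
f 32 34 28
f 30 34 29
f 33 31 29
f 29 34 33
f 33 32 31
f 34 32 33



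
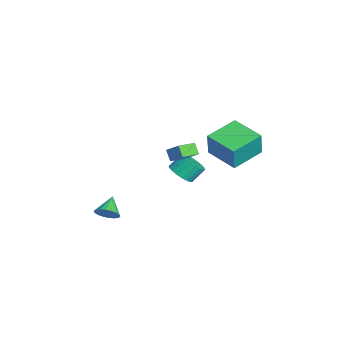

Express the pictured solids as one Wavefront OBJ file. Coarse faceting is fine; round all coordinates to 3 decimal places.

v 3.227 -3.098 -2.612
v 3.482 -3.483 -2.021
v 2.213 -2.722 -1.928
v 3.622 -3.183 -1.98
v 3.683 -2.866 -2.063
v 3.654 -2.595 -2.256
v 3.541 -2.423 -2.519
v 3.365 -2.385 -2.8
v 3.162 -2.489 -3.044
v 2.972 -2.713 -3.203
v 2.833 -3.013 -3.244
v 2.772 -3.331 -3.16
v 2.801 -3.602 -2.968
v 2.914 -3.773 -2.705
v 3.09 -3.811 -2.424
v 3.292 -3.708 -2.18
v 2.421 2.542 1.563
v 2.736 2.438 3.119
v 1.195 4.196 1.923
v 1.509 4.091 3.478
v 4.031 3.789 1.322
v 4.345 3.684 2.877
v 2.804 5.442 1.681
v 3.119 5.338 3.237
v 0.585 1.183 -1.438
v 1.418 1.208 -1.225
v 1.188 1.941 -0.41
v 0.355 1.917 -0.622
v 1.395 1.47 -1.467
v 1.166 2.203 -0.652
v 1.232 1.683 -1.704
v 1.003 2.416 -0.889
v 0.958 1.809 -1.895
v 0.728 2.542 -1.08
v 0.619 1.827 -2.007
v 0.389 2.56 -1.192
v 0.274 1.734 -2.02
v 0.044 2.467 -1.205
v -0.018 1.546 -1.933
v -0.247 2.279 -1.118
v -0.205 1.295 -1.76
v -0.434 2.028 -0.945
v -0.255 1.025 -1.531
v -0.485 1.758 -0.716
v -0.161 0.782 -1.286
v -0.39 1.515 -0.471
v 0.063 0.609 -1.068
v -0.167 1.342 -0.252
v 0.377 0.535 -0.913
v 0.147 1.268 -0.098
v 0.726 0.573 -0.849
v 0.497 1.306 -0.034
v 1.052 0.717 -0.886
v 0.822 1.45 -0.071
v 1.296 0.941 -1.019
v 1.067 1.674 -0.204
v 0.177 1.33 0.528
v 0.784 1.954 1.247
v 0.685 1.514 -0.062
v 1.292 2.139 0.658
v 0.848 0.361 0.802
v 1.455 0.986 1.522
v 1.356 0.546 0.213
v 1.963 1.17 0.932
f 2 1 4
f 2 4 3
f 4 1 5
f 4 5 3
f 5 1 6
f 5 6 3
f 6 1 7
f 6 7 3
f 7 1 8
f 7 8 3
f 8 1 9
f 8 9 3
f 9 1 10
f 9 10 3
f 10 1 11
f 10 11 3
f 11 1 12
f 11 12 3
f 12 1 13
f 12 13 3
f 13 1 14
f 13 14 3
f 14 1 15
f 14 15 3
f 15 1 16
f 15 16 3
f 16 1 2
f 16 2 3
f 18 20 17
f 21 18 17
f 17 20 19
f 19 21 17
f 18 24 20
f 22 18 21
f 22 24 18
f 20 24 19
f 23 21 19
f 19 24 23
f 23 22 21
f 24 22 23
f 26 25 29
f 26 29 27
f 27 29 30
f 27 30 28
f 29 25 31
f 29 31 30
f 30 31 32
f 30 32 28
f 31 25 33
f 31 33 32
f 32 33 34
f 32 34 28
f 33 25 35
f 33 35 34
f 34 35 36
f 34 36 28
f 35 25 37
f 35 37 36
f 36 37 38
f 36 38 28
f 37 25 39
f 37 39 38
f 38 39 40
f 38 40 28
f 39 25 41
f 39 41 40
f 40 41 42
f 40 42 28
f 41 25 43
f 41 43 42
f 42 43 44
f 42 44 28
f 43 25 45
f 43 45 44
f 44 45 46
f 44 46 28
f 45 25 47
f 45 47 46
f 46 47 48
f 46 48 28
f 47 25 49
f 47 49 48
f 48 49 50
f 48 50 28
f 49 25 51
f 49 51 50
f 50 51 52
f 50 52 28
f 51 25 53
f 51 53 52
f 52 53 54
f 52 54 28
f 53 25 55
f 53 55 54
f 54 55 56
f 54 56 28
f 55 25 26
f 55 26 56
f 56 26 27
f 56 27 28
f 58 60 57
f 61 58 57
f 57 60 59
f 59 61 57
f 58 64 60
f 62 58 61
f 62 64 58
f 60 64 59
f 63 61 59
f 59 64 63
f 63 62 61
f 64 62 63



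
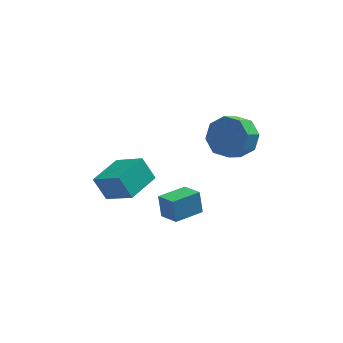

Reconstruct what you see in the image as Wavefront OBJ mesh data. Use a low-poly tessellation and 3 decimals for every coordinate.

v 0.207 -1.288 -2.323
v 0.078 -0.961 -1.239
v -0.416 -0.491 -2.638
v -0.545 -0.163 -1.554
v 1.385 -0.417 -2.446
v 1.256 -0.089 -1.362
v 0.762 0.381 -2.761
v 0.633 0.708 -1.677
v 3.02 2.117 0.583
v 3.601 2.354 1.474
v 3.042 1.719 2.008
v 2.46 1.483 1.117
v 2.942 2.856 1.381
v 2.383 2.222 1.914
v 2.328 2.926 0.82
v 1.769 2.291 1.354
v 2.119 2.522 0.121
v 1.56 1.887 0.654
v 2.438 1.881 -0.308
v 1.879 1.246 0.226
v 3.097 1.378 -0.214
v 2.538 0.744 0.319
v 3.711 1.309 0.346
v 3.152 0.674 0.88
v 3.92 1.713 1.046
v 3.361 1.078 1.579
v -2.85 1 -2.745
v -3.425 1.328 -1.649
v -1.822 2.436 -2.634
v -2.397 2.764 -1.538
v -1.683 0.096 -1.862
v -2.258 0.424 -0.766
v -0.655 1.532 -1.751
v -1.23 1.86 -0.655
f 2 4 1
f 5 2 1
f 1 4 3
f 3 5 1
f 2 8 4
f 6 2 5
f 6 8 2
f 4 8 3
f 7 5 3
f 3 8 7
f 7 6 5
f 8 6 7
f 10 9 13
f 10 13 11
f 11 13 14
f 11 14 12
f 13 9 15
f 13 15 14
f 14 15 16
f 14 16 12
f 15 9 17
f 15 17 16
f 16 17 18
f 16 18 12
f 17 9 19
f 17 19 18
f 18 19 20
f 18 20 12
f 19 9 21
f 19 21 20
f 20 21 22
f 20 22 12
f 21 9 23
f 21 23 22
f 22 23 24
f 22 24 12
f 23 9 25
f 23 25 24
f 24 25 26
f 24 26 12
f 25 9 10
f 25 10 26
f 26 10 11
f 26 11 12
f 28 30 27
f 31 28 27
f 27 30 29
f 29 31 27
f 28 34 30
f 32 28 31
f 32 34 28
f 30 34 29
f 33 31 29
f 29 34 33
f 33 32 31
f 34 32 33

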